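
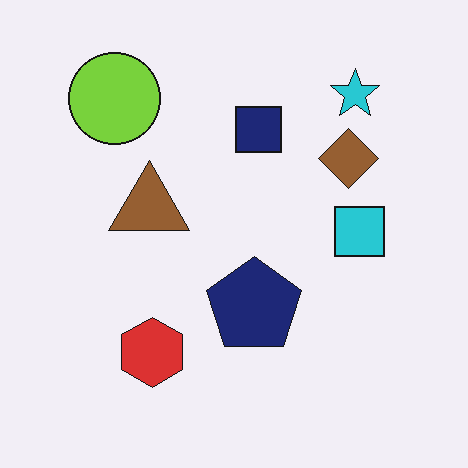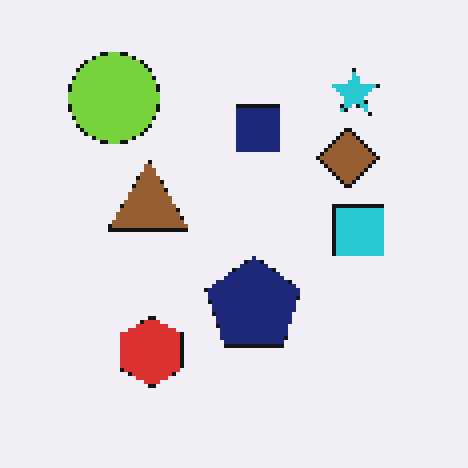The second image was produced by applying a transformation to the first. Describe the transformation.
It was mildly pixelated.

Shapes are reduced to large square blocks; fine edges and outlines are lost — a downscale-then-upscale (mosaic) effect.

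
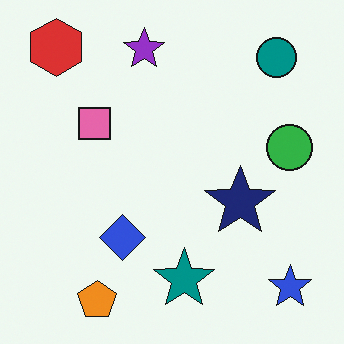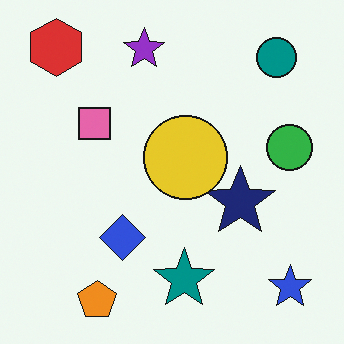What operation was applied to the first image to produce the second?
It was overlaid with an additional yellow circle.

A yellow circle appears in the second image that is absent from the first.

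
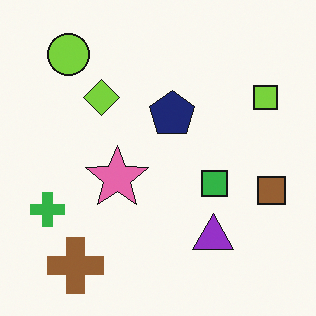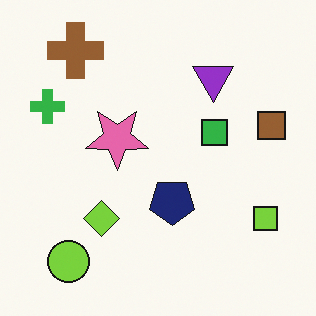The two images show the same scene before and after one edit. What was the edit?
This is the original image flipped vertically (top ↔ bottom).

The brown cross is in the bottom-left of the first image and the top-left of the second — shapes on opposite sides of the horizontal midline have swapped in a mirror flip.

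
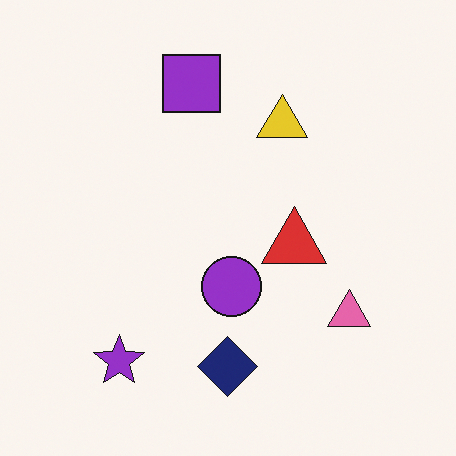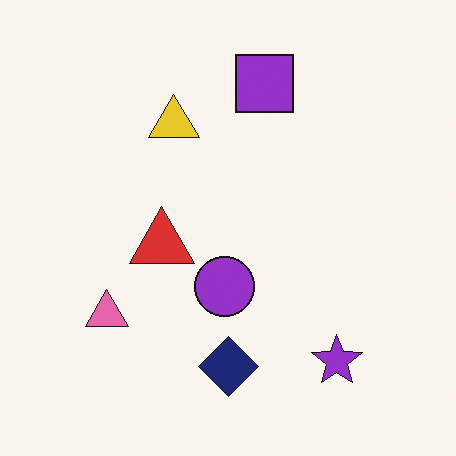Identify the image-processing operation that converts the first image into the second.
It was flipped horizontally (left ↔ right).

The pink triangle is in the bottom-right of the first image and the bottom-left of the second — shapes on opposite sides of the vertical midline have swapped in a mirror flip.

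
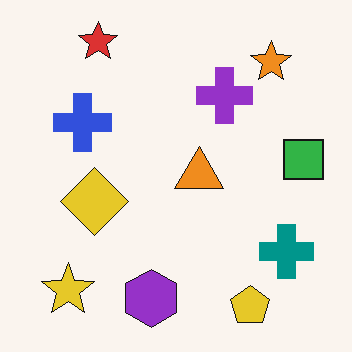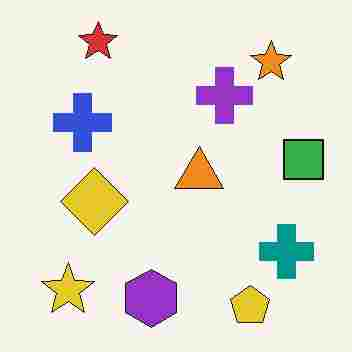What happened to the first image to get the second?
It was degraded with heavy JPEG compression.

Blocky 8×8 compression artifacts appear around shape edges and the flat background shows ringing — characteristic JPEG degradation.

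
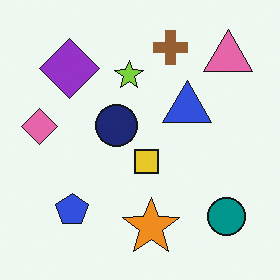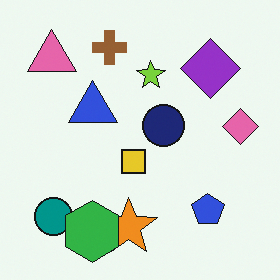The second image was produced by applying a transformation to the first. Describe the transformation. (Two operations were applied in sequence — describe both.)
The second image is the first flipped horizontally (left ↔ right), then overlaid with an additional green hexagon.

The pink diamond is in the left of the first image and the right of the second — shapes on opposite sides of the vertical midline have swapped in a mirror flip. A green hexagon appears in the second image that is absent from the first.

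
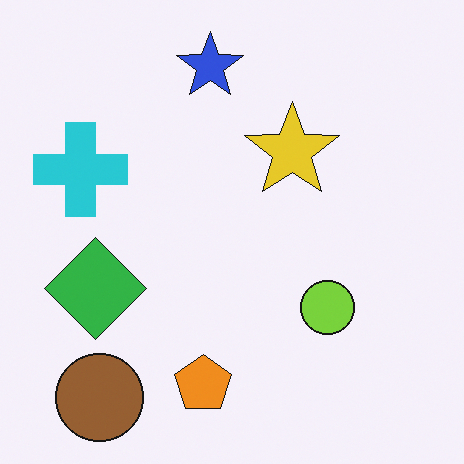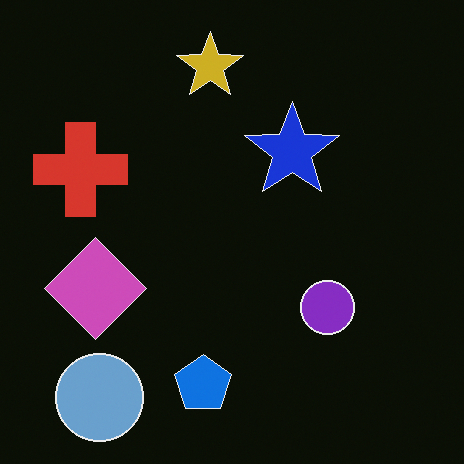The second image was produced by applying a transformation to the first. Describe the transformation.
The image was color-inverted (negative).

The light background has become dark and every shape's color is its complement — a photographic negative.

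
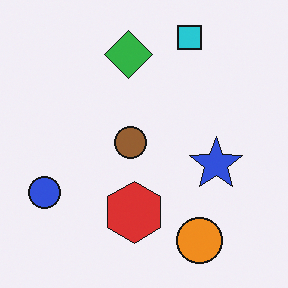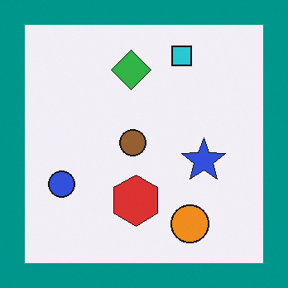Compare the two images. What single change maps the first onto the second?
This is the original image framed with a teal border.

A solid teal frame runs around the edge of the second image, with the content slightly shrunk inside it.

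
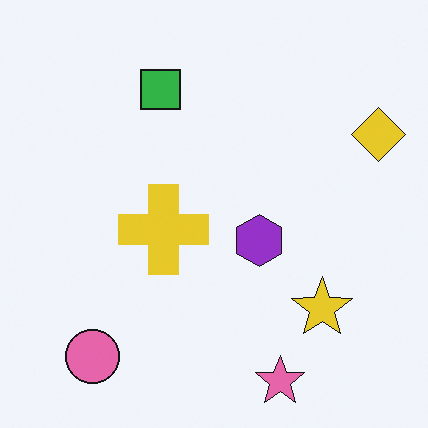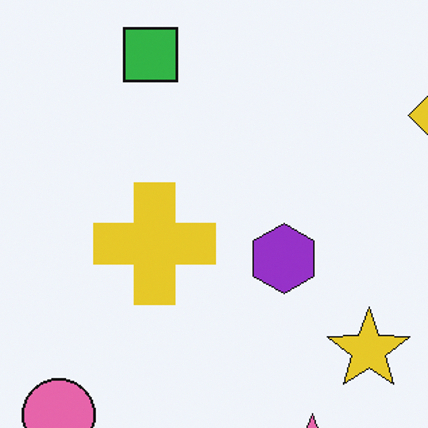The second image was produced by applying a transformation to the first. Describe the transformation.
This is the original image cropped to a modestly smaller region and rescaled.

The visible shapes are larger and the field of view is narrower; shapes near the original edges may be partly or wholly outside the frame — a crop-and-rescale.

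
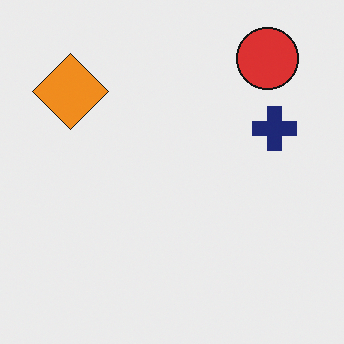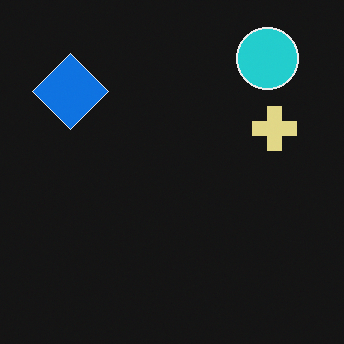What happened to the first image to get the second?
The second image is the first color-inverted (negative).

The light background has become dark and every shape's color is its complement — a photographic negative.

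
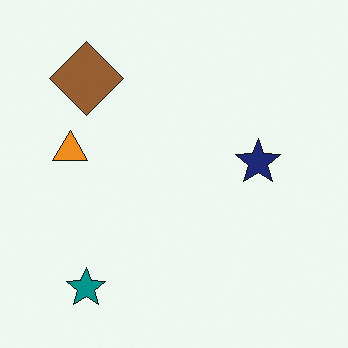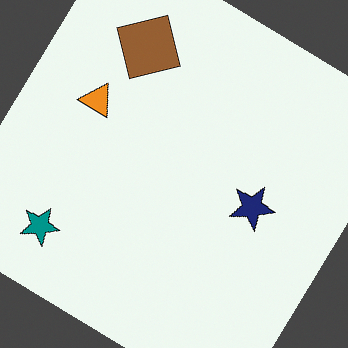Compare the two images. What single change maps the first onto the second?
Rotated clockwise by a large amount — several tens of degrees.

Every shape is tilted by the same angle and the image corners show triangular fill wedges — a whole-image rotation by a non-right angle.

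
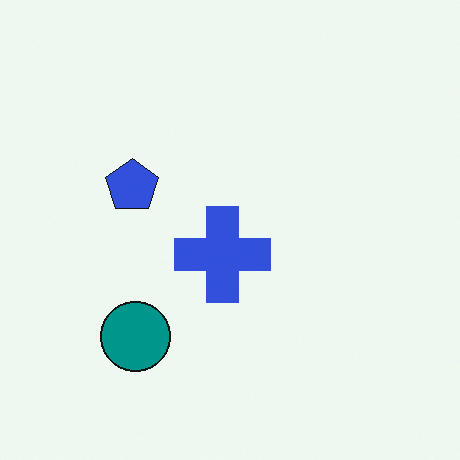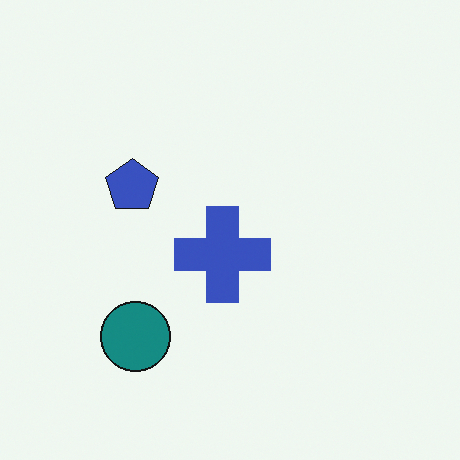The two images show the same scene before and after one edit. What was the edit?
The image was slightly desaturated.

All colors are more muted and greyish — a global saturation change.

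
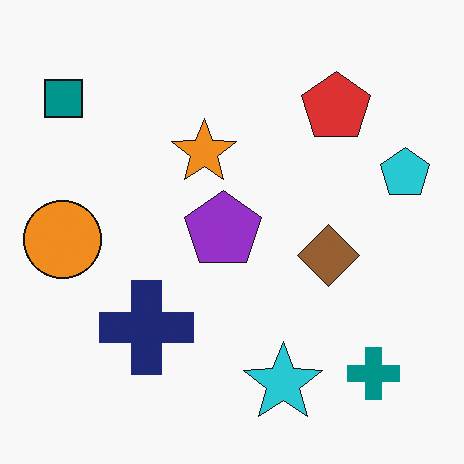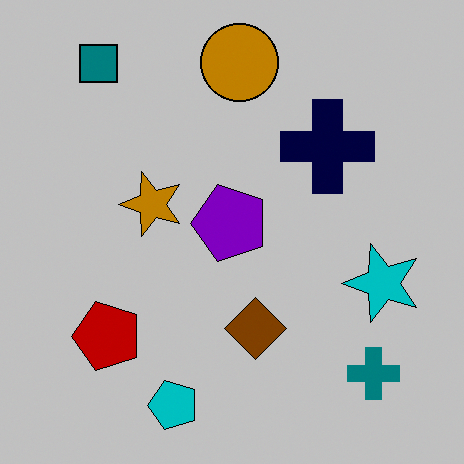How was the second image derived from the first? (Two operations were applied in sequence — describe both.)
The transformation is: transposed (reflected across the top-left ↔ bottom-right diagonal), then heavily posterized to just a handful of flat colors.

Shapes have swapped their row and column positions — what was in the top-right is now in the bottom-left — a diagonal reflection. Each flat color has snapped to a coarser quantized level — most visibly, the near-white background has dropped to a flat grey.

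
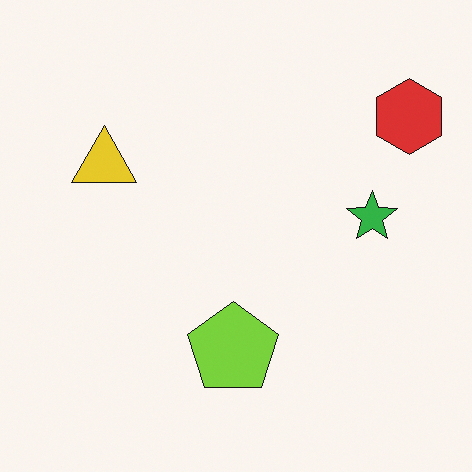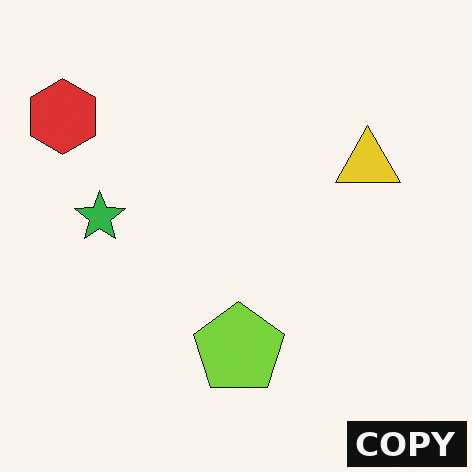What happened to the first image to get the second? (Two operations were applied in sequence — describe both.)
Flipped horizontally (left ↔ right), then watermarked with the text "COPY" in the lower-right corner.

The red hexagon is in the top-right of the first image and the top-left of the second — shapes on opposite sides of the vertical midline have swapped in a mirror flip. A dark label reading "COPY" appears in the lower-right corner.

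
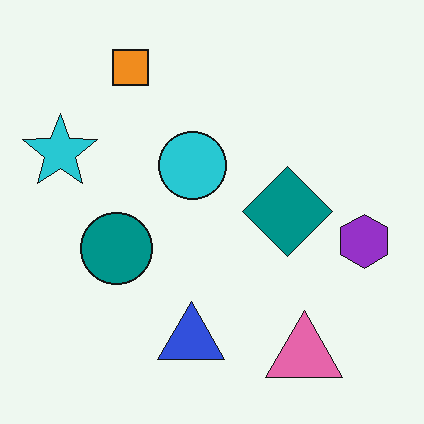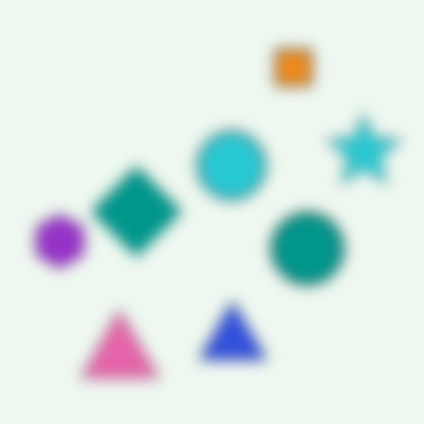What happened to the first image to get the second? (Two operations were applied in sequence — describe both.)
This is the original image flipped horizontally (left ↔ right), then strongly gaussian-blurred.

The cyan star is in the left of the first image and the right of the second — shapes on opposite sides of the vertical midline have swapped in a mirror flip. Shape edges and outlines are uniformly softened across the whole image.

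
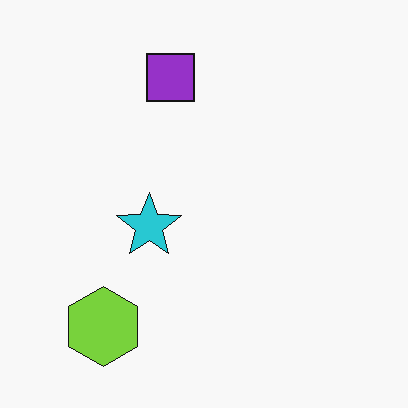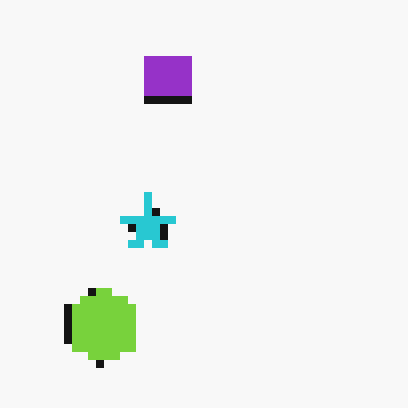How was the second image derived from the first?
The transformation is: moderately pixelated.

Shapes are reduced to large square blocks; fine edges and outlines are lost — a downscale-then-upscale (mosaic) effect.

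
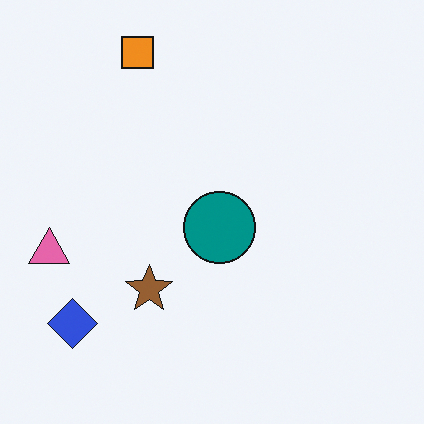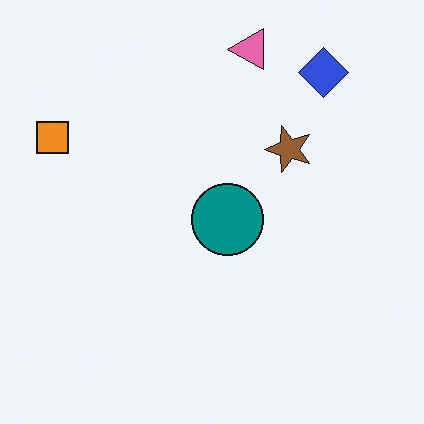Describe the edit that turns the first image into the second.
The transformation is: transposed (reflected across the top-left ↔ bottom-right diagonal).

Shapes have swapped their row and column positions — what was in the top-right is now in the bottom-left — a diagonal reflection.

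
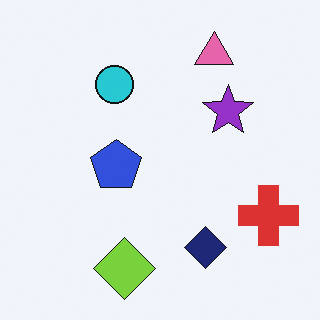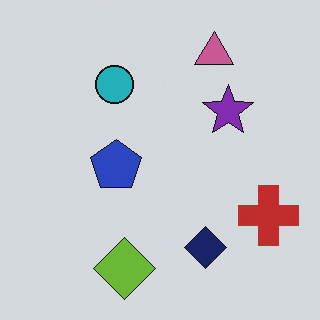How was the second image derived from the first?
The image was darkened a little.

Every pixel — background and shapes alike — is uniformly darkened.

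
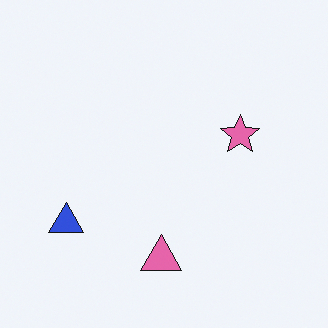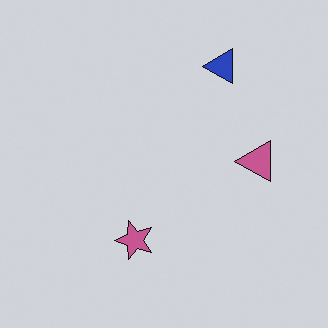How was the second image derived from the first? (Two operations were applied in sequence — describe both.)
Transposed (reflected across the top-left ↔ bottom-right diagonal), then darkened a little.

Shapes have swapped their row and column positions — what was in the top-right is now in the bottom-left — a diagonal reflection. Every pixel — background and shapes alike — is uniformly darkened.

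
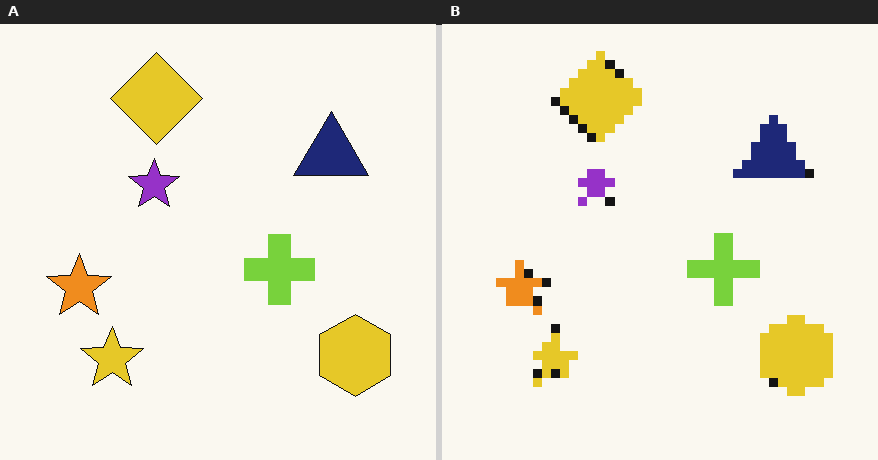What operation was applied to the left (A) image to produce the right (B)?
The right (B) image is the left (A) coarsely pixelated.

Shapes are reduced to large square blocks; fine edges and outlines are lost — a downscale-then-upscale (mosaic) effect.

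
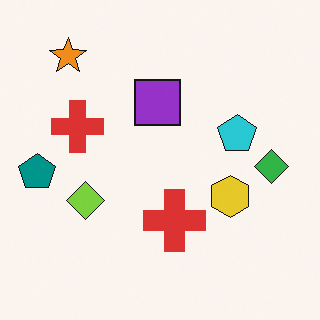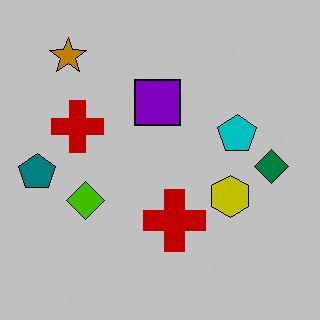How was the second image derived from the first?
It was heavily posterized to just a handful of flat colors.

Each flat color has snapped to a coarser quantized level — most visibly, the near-white background has dropped to a flat grey.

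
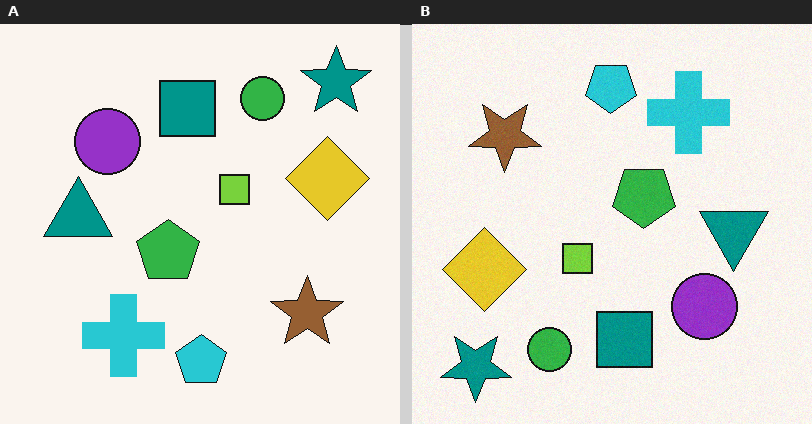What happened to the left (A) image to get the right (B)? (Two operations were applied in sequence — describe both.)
This is the original image rotated 180°, then degraded with subtle gaussian noise.

The teal star sits in the top-right of the left (A) image and the bottom-left of the right (B) — consistent with a whole-image 180° rotation. Random speckle covers the whole image, including the flat background.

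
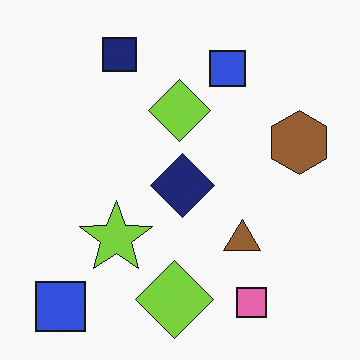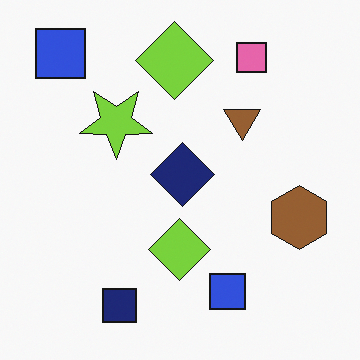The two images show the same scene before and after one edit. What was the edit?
This is the original image flipped vertically (top ↔ bottom).

The navy square is in the top-left of the first image and the bottom-left of the second — shapes on opposite sides of the horizontal midline have swapped in a mirror flip.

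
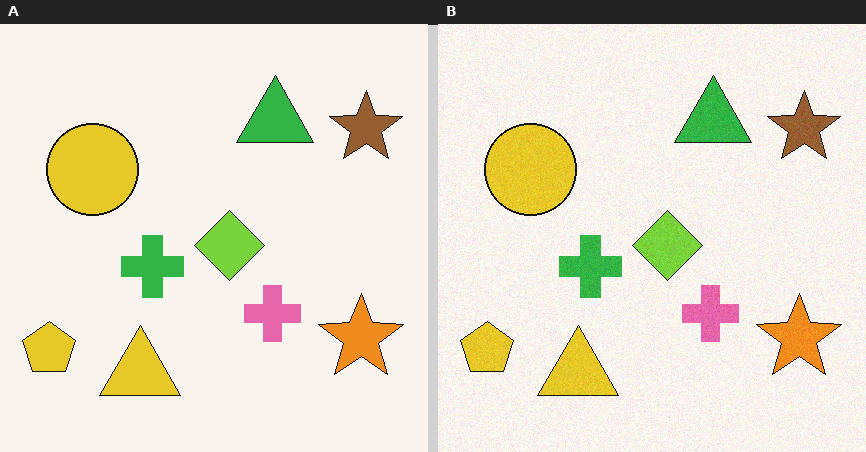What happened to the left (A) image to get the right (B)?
The transformation is: degraded with subtle gaussian noise.

Random speckle covers the whole image, including the flat background.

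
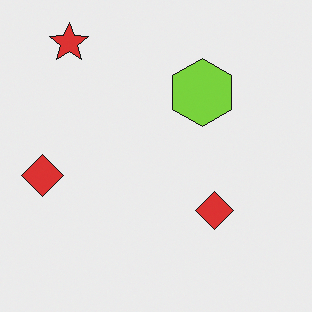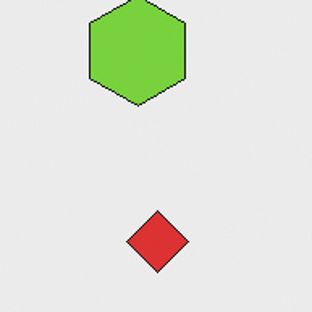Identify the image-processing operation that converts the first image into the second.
The transformation is: cropped to a modestly smaller region and rescaled.

The visible shapes are larger and the field of view is narrower; shapes near the original edges may be partly or wholly outside the frame — a crop-and-rescale.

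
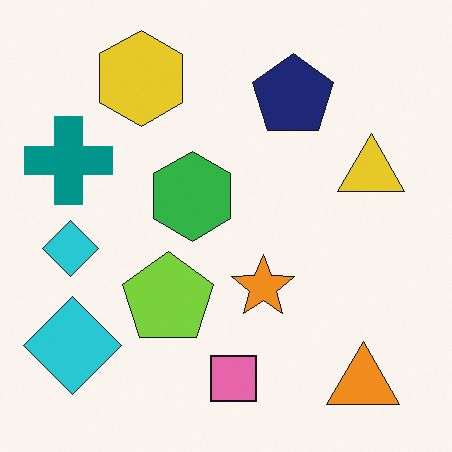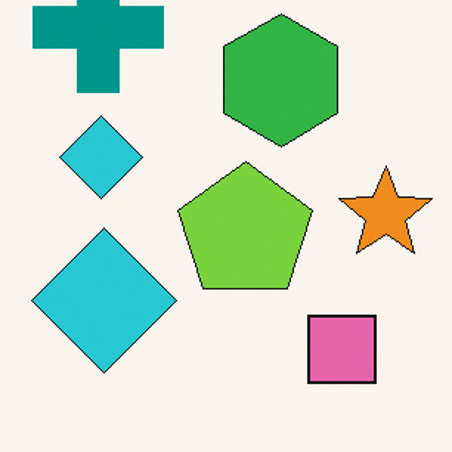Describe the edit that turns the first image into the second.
Cropped to a modestly smaller region and rescaled.

The visible shapes are larger and the field of view is narrower; shapes near the original edges may be partly or wholly outside the frame — a crop-and-rescale.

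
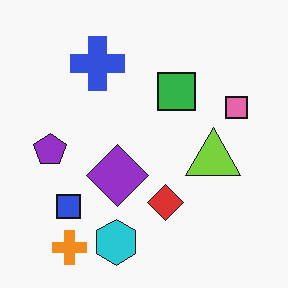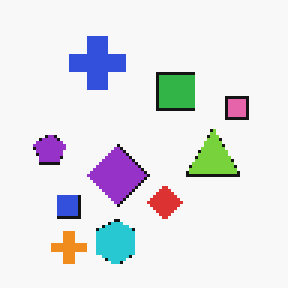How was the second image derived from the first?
Mildly pixelated.

Shapes are reduced to large square blocks; fine edges and outlines are lost — a downscale-then-upscale (mosaic) effect.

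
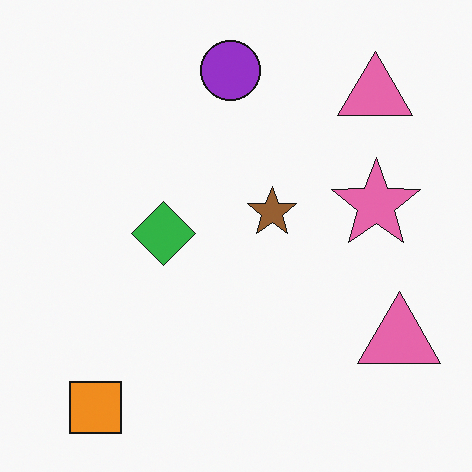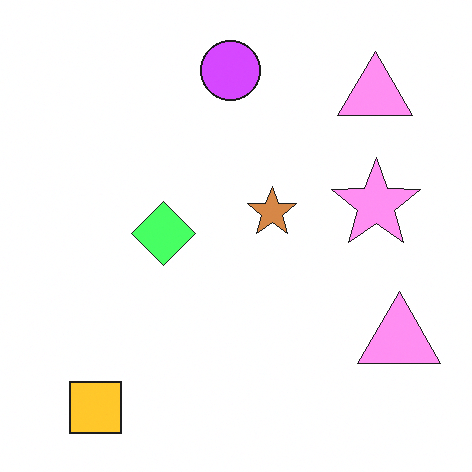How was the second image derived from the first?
This is the original image noticeably brightened.

Every pixel — background and shapes alike — is uniformly brightened.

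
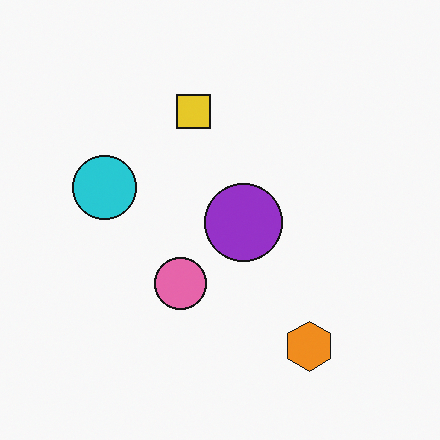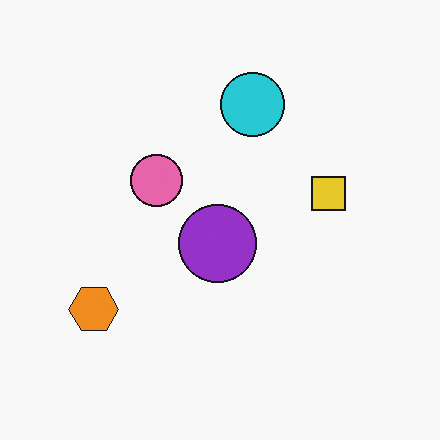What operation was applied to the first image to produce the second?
This is the original image rotated 90° clockwise.

The orange hexagon sits in the bottom-right of the first image and the bottom-left of the second — consistent with a whole-image 90° clockwise rotation.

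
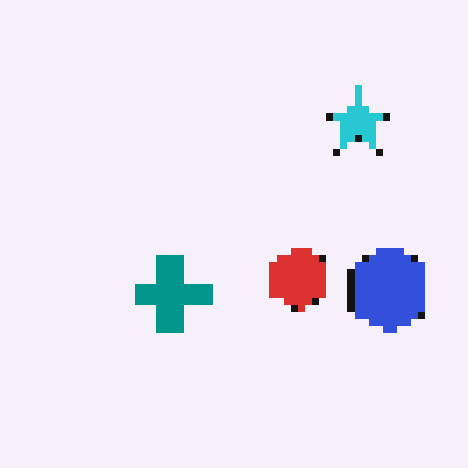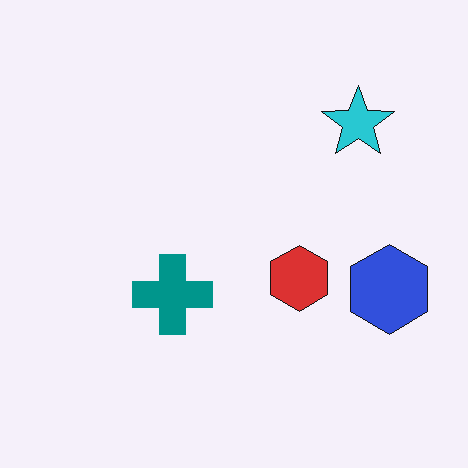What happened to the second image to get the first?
This is the original image pixelated into visible square blocks.

Shapes are reduced to large square blocks; fine edges and outlines are lost — a downscale-then-upscale (mosaic) effect.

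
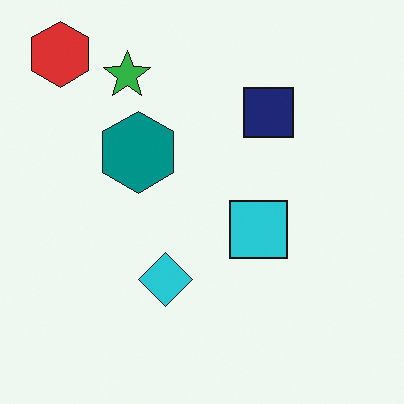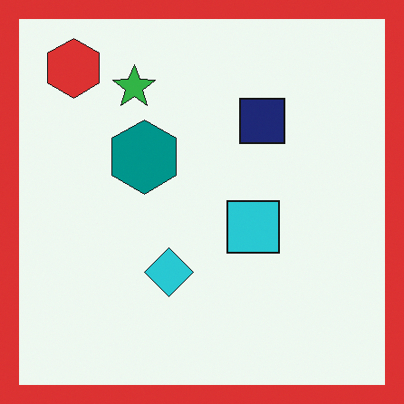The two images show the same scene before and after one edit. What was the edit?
The image was framed with a red border.

A solid red frame runs around the edge of the second image, with the content slightly shrunk inside it.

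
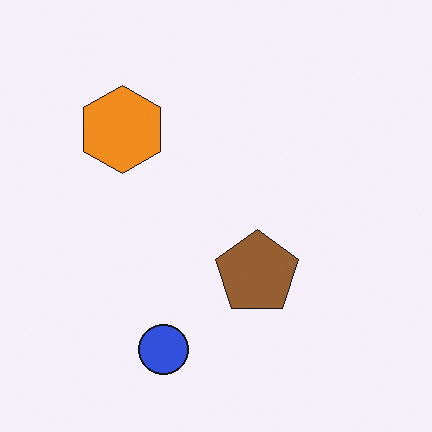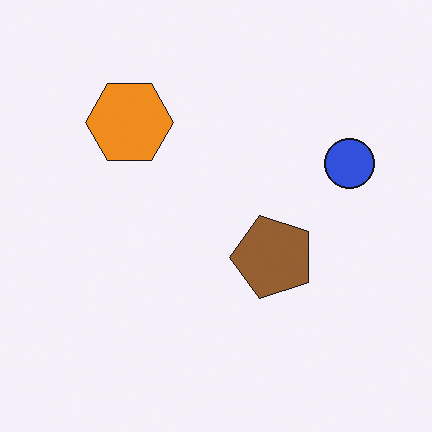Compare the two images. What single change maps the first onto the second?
The image was transposed (reflected across the top-left ↔ bottom-right diagonal).

Shapes have swapped their row and column positions — what was in the top-right is now in the bottom-left — a diagonal reflection.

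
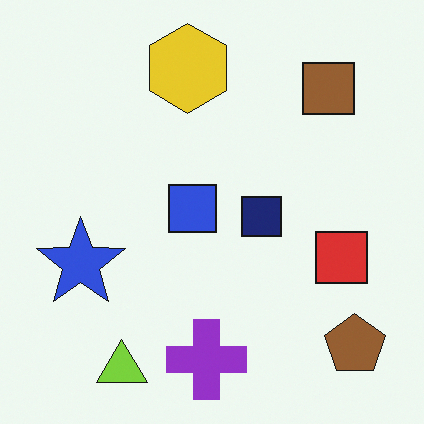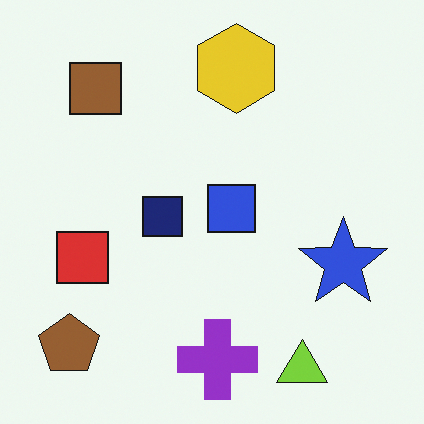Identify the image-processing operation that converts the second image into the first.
This is the original image flipped horizontally (left ↔ right).

The brown pentagon is in the bottom-left of the second image and the bottom-right of the first — shapes on opposite sides of the vertical midline have swapped in a mirror flip.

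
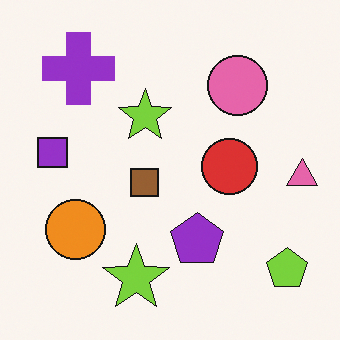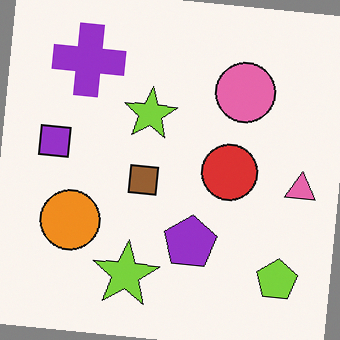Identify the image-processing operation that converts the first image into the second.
Rotated clockwise by a slight angle.

Every shape is tilted by the same angle and the image corners show triangular fill wedges — a whole-image rotation by a non-right angle.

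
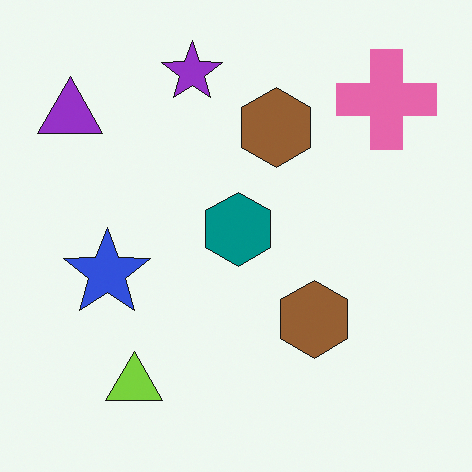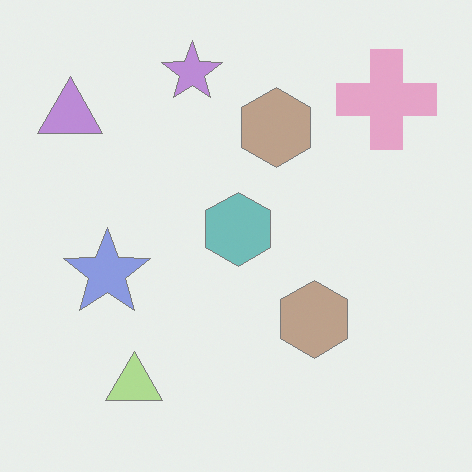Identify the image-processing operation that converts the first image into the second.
This is the original image given much lower contrast.

Tones are pushed toward mid-grey across the whole image — a global contrast change.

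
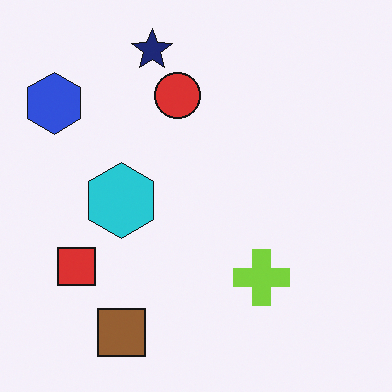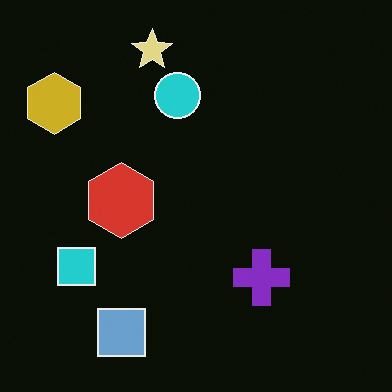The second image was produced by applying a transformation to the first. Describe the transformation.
It was color-inverted (negative).

The light background has become dark and every shape's color is its complement — a photographic negative.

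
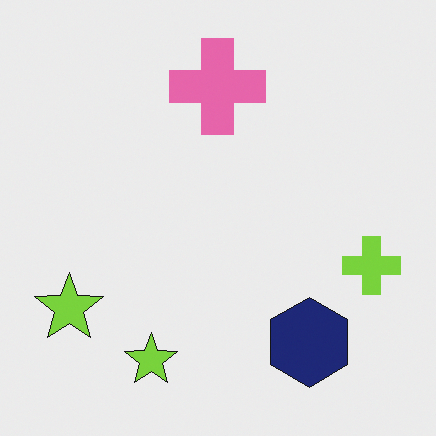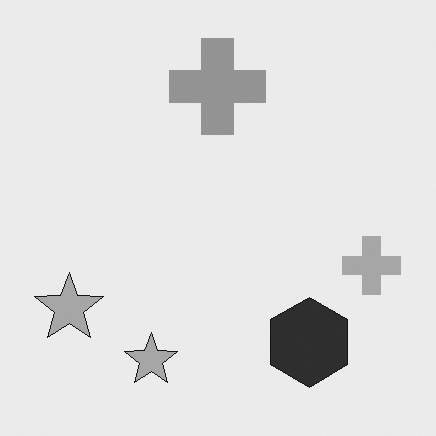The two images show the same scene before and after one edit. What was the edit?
The second image is the first converted to grayscale.

All color is removed — every shape is now a shade of grey.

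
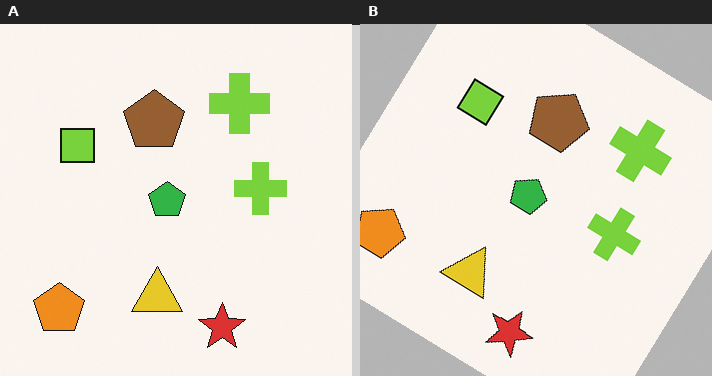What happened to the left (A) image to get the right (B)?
The image was rotated clockwise by a large amount — several tens of degrees.

Every shape is tilted by the same angle and the image corners show triangular fill wedges — a whole-image rotation by a non-right angle.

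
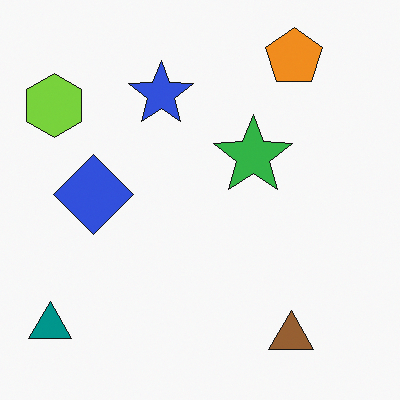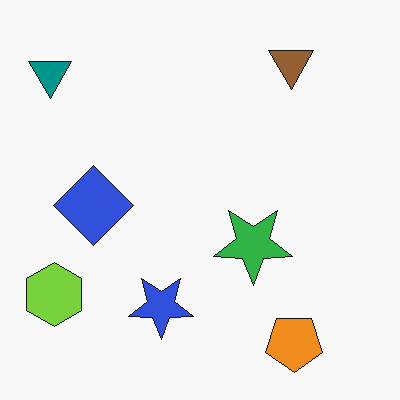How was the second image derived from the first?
This is the original image flipped vertically (top ↔ bottom).

The orange pentagon is in the top-right of the first image and the bottom-right of the second — shapes on opposite sides of the horizontal midline have swapped in a mirror flip.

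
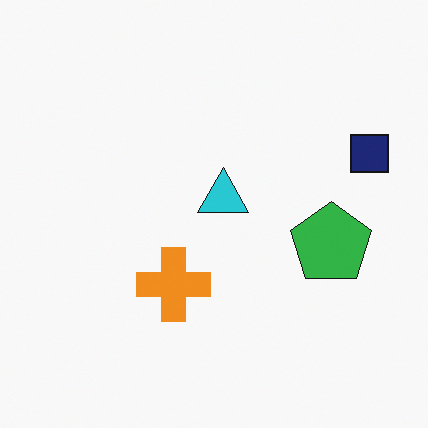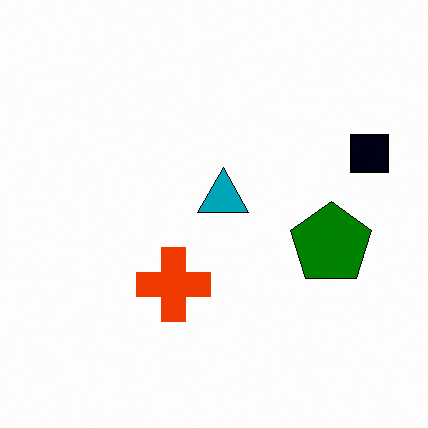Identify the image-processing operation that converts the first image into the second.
The second image is the first given much higher contrast.

Tones are pushed away from mid-grey across the whole image — a global contrast change.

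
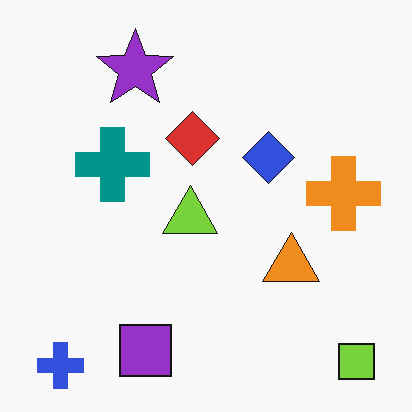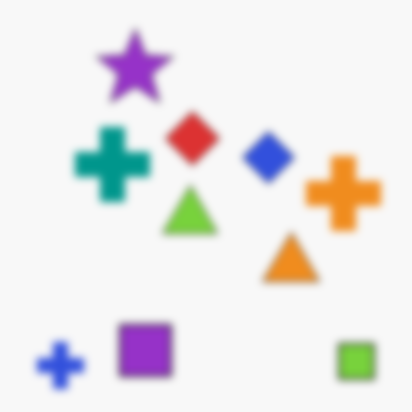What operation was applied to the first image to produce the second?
The transformation is: moderately blurred.

Shape edges and outlines are uniformly softened across the whole image.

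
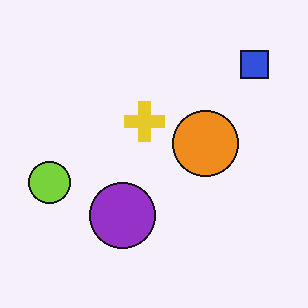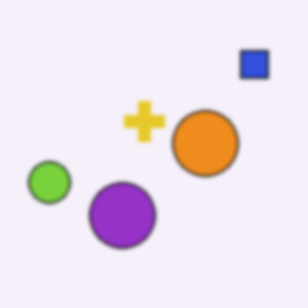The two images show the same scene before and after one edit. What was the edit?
Slightly softened.

Shape edges and outlines are uniformly softened across the whole image.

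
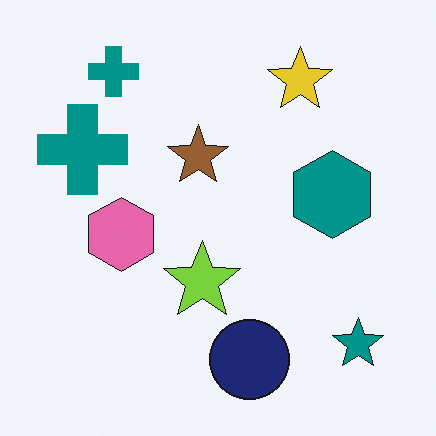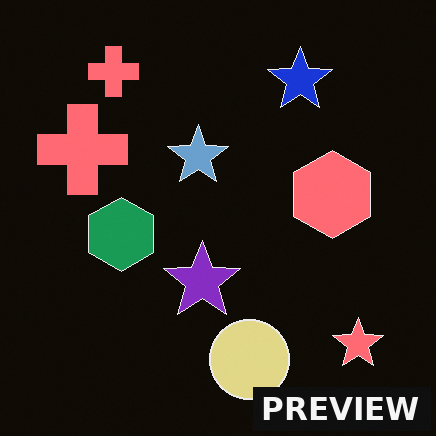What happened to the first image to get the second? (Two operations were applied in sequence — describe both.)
The transformation is: color-inverted (negative), then watermarked with the text "PREVIEW" in the lower-right corner.

The light background has become dark and every shape's color is its complement — a photographic negative. A dark label reading "PREVIEW" appears in the lower-right corner.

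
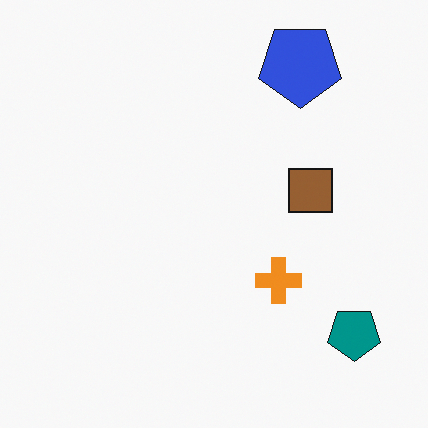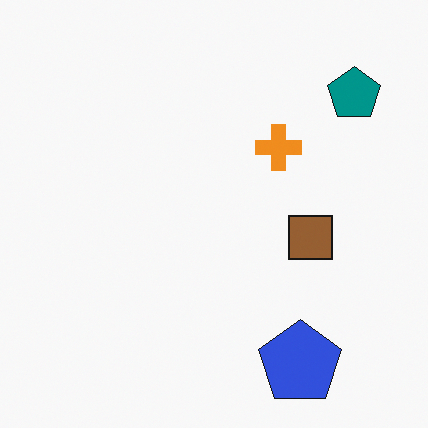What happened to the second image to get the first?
Flipped vertically (top ↔ bottom).

The blue pentagon is in the bottom-right of the second image and the top-right of the first — shapes on opposite sides of the horizontal midline have swapped in a mirror flip.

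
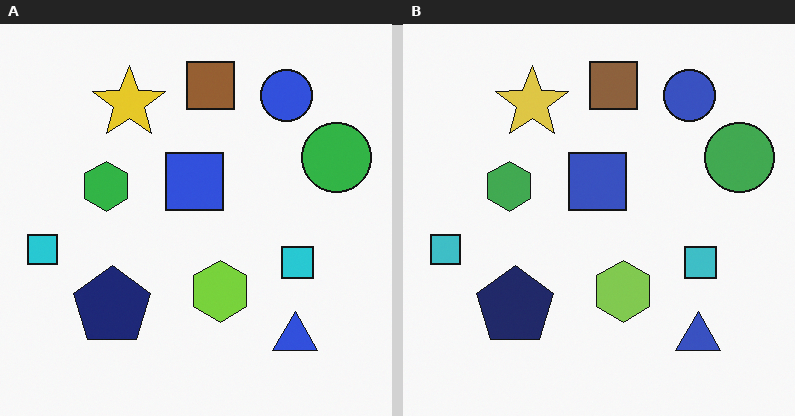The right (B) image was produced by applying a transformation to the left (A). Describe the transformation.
Slightly desaturated.

All colors are more muted and greyish — a global saturation change.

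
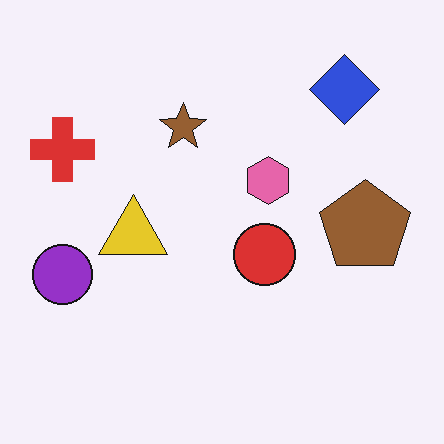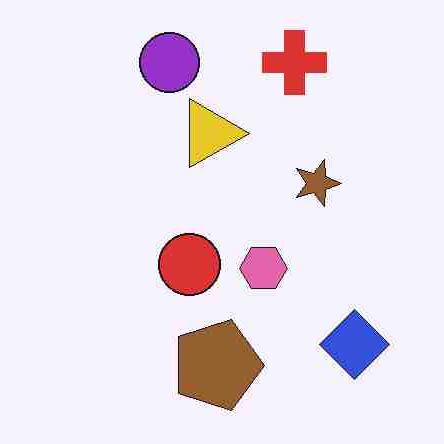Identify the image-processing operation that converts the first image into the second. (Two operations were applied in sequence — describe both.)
The transformation is: heavily JPEG-compressed with obvious blocking artifacts, then rotated 90° clockwise.

Blocky 8×8 compression artifacts appear around shape edges and the flat background shows ringing — characteristic JPEG degradation. The blue diamond sits in the top-right of the first image and the bottom-right of the second — consistent with a whole-image 90° clockwise rotation.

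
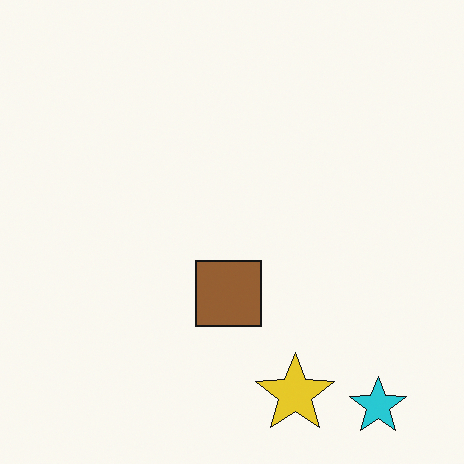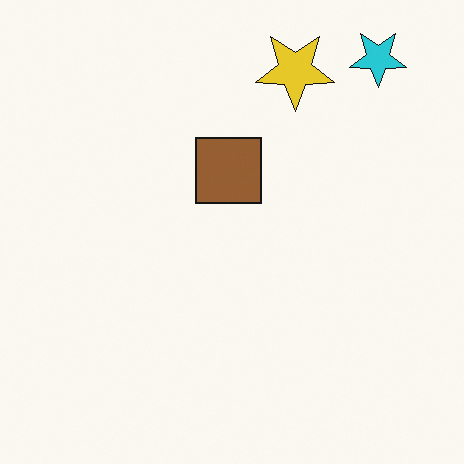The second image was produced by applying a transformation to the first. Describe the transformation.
The image was flipped vertically (top ↔ bottom).

The cyan star is in the bottom-right of the first image and the top-right of the second — shapes on opposite sides of the horizontal midline have swapped in a mirror flip.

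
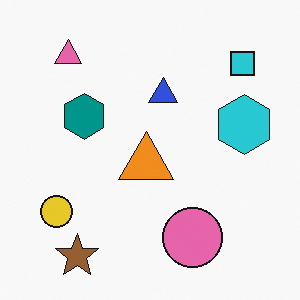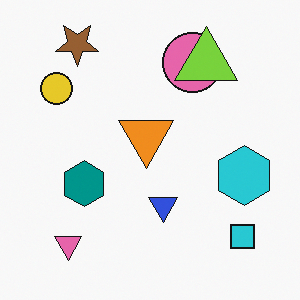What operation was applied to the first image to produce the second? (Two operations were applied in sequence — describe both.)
Flipped vertically (top ↔ bottom), then overlaid with an additional lime triangle.

The brown star is in the bottom-left of the first image and the top-left of the second — shapes on opposite sides of the horizontal midline have swapped in a mirror flip. A lime triangle appears in the second image that is absent from the first.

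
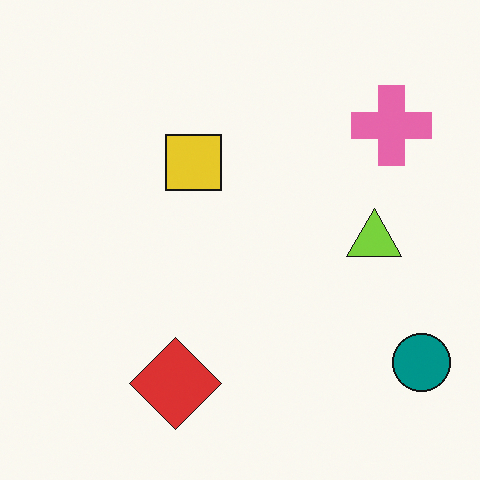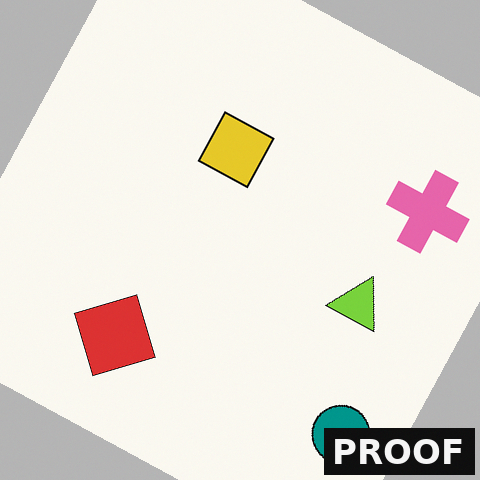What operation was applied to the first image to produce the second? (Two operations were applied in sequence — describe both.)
The image was rotated clockwise by a moderate amount, then watermarked with the text "PROOF" in the lower-right corner.

Every shape is tilted by the same angle and the image corners show triangular fill wedges — a whole-image rotation by a non-right angle. A dark label reading "PROOF" appears in the lower-right corner.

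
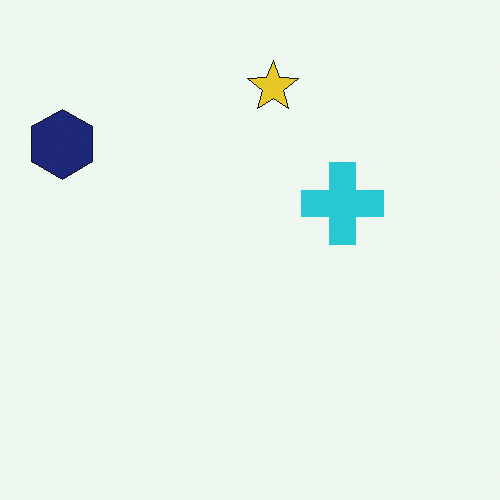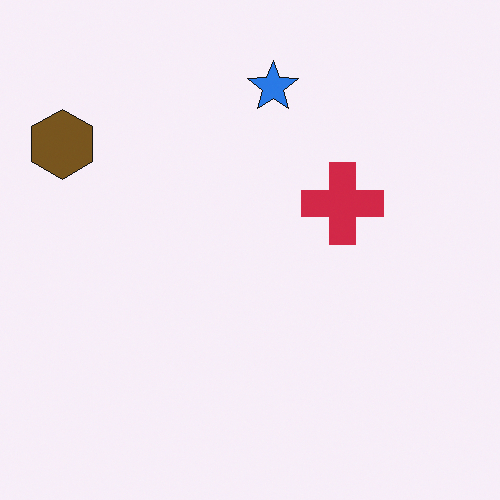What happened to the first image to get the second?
The second image is the first hue-shifted through roughly half the color wheel.

Every shape's color has rotated by the same amount around the hue wheel — a uniform hue shift.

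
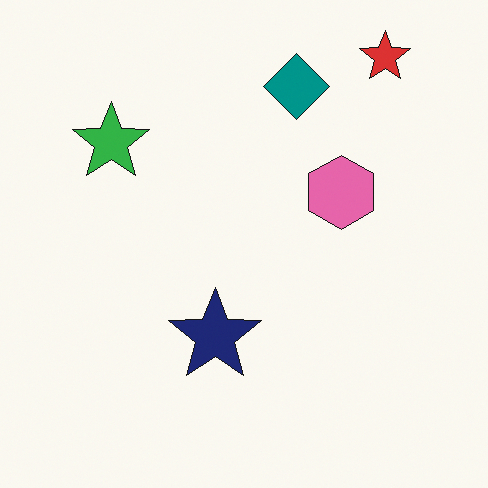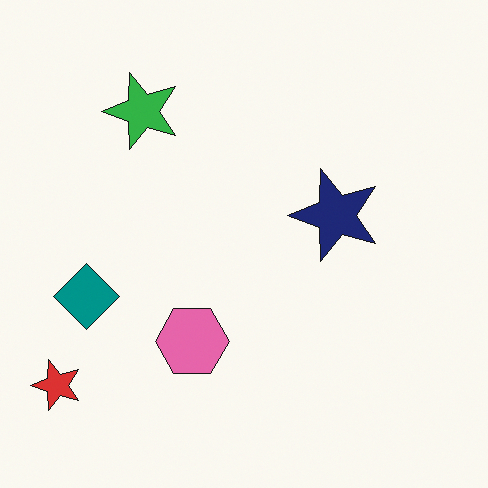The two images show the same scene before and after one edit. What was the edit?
Transposed (reflected across the top-left ↔ bottom-right diagonal).

Shapes have swapped their row and column positions — what was in the top-right is now in the bottom-left — a diagonal reflection.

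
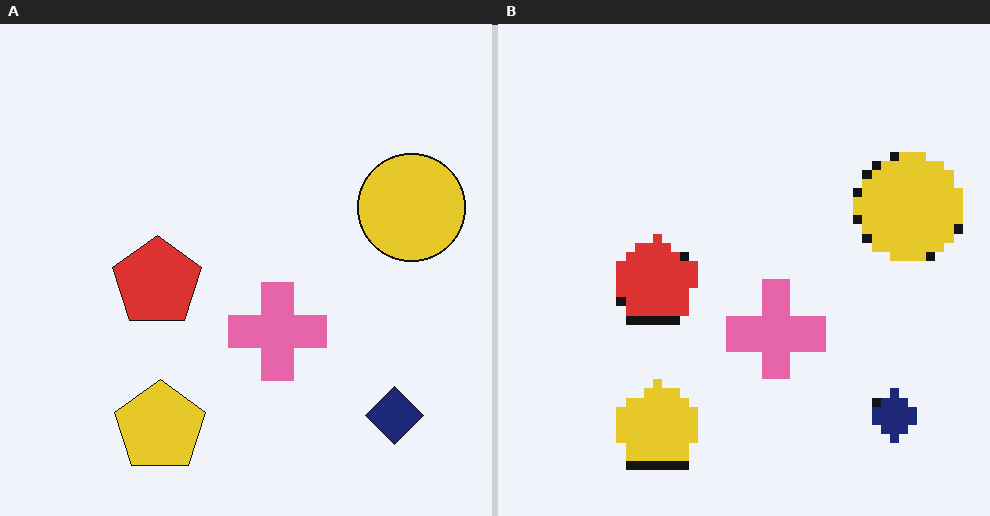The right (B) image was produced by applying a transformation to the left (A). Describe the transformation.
The right (B) image is the left (A) coarsely pixelated.

Shapes are reduced to large square blocks; fine edges and outlines are lost — a downscale-then-upscale (mosaic) effect.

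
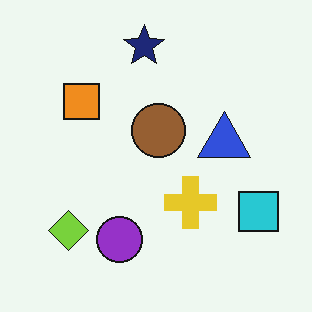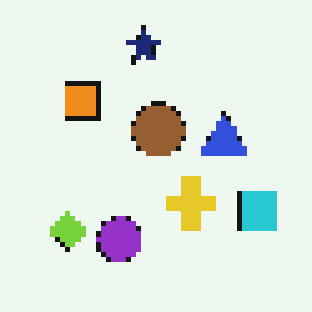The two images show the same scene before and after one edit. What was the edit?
It was lightly pixelated (a mild mosaic effect).

Shapes are reduced to large square blocks; fine edges and outlines are lost — a downscale-then-upscale (mosaic) effect.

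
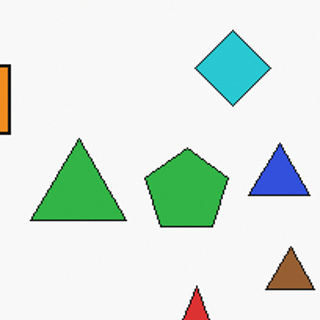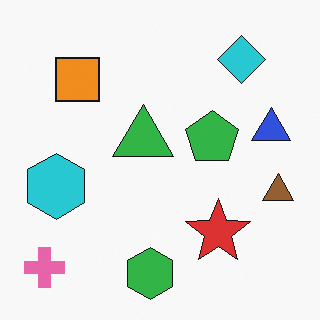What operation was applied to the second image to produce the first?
The transformation is: cropped slightly and scaled back up.

The visible shapes are larger and the field of view is narrower; shapes near the original edges may be partly or wholly outside the frame — a crop-and-rescale.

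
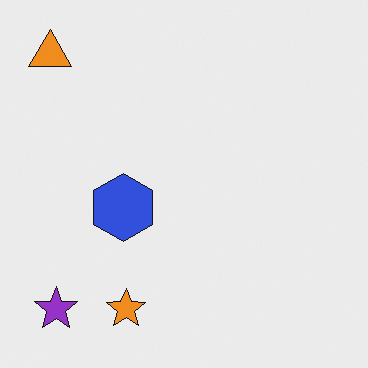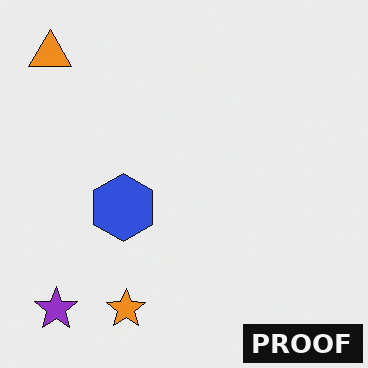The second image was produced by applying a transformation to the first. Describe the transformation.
This is the original image watermarked with the text "PROOF" in the lower-right corner.

A dark label reading "PROOF" appears in the lower-right corner.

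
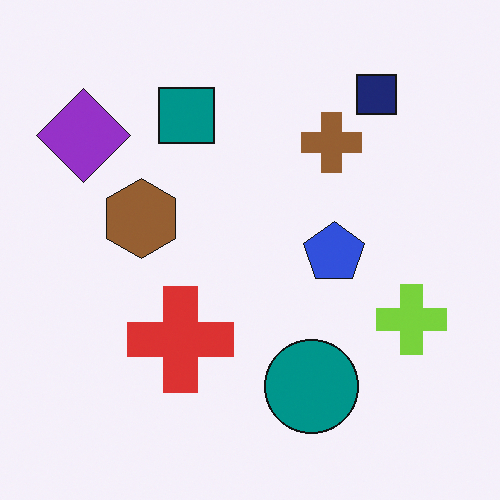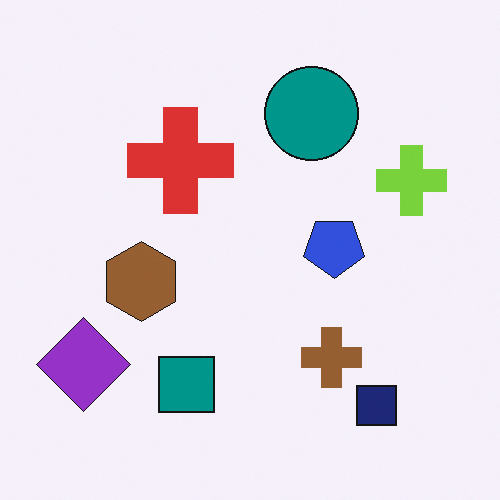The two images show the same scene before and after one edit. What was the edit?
Flipped vertically (top ↔ bottom).

The navy square is in the top-right of the first image and the bottom-right of the second — shapes on opposite sides of the horizontal midline have swapped in a mirror flip.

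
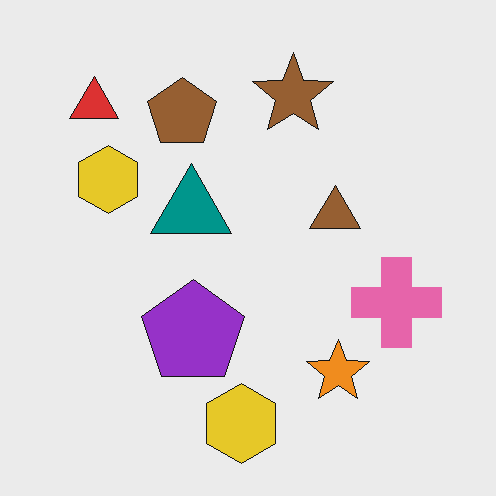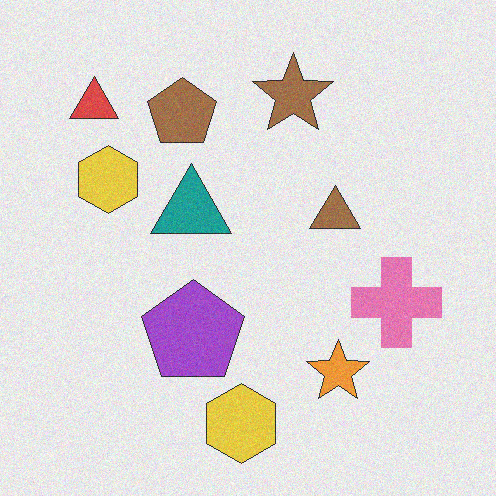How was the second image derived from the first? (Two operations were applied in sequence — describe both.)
Given slightly reduced contrast, then degraded with light additive noise.

Tones are pushed toward mid-grey across the whole image — a global contrast change. Random speckle covers the whole image, including the flat background.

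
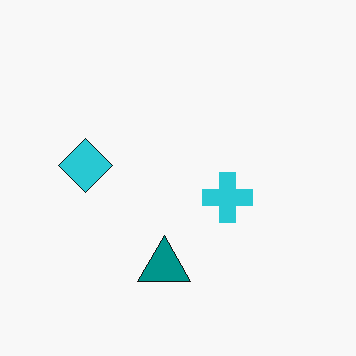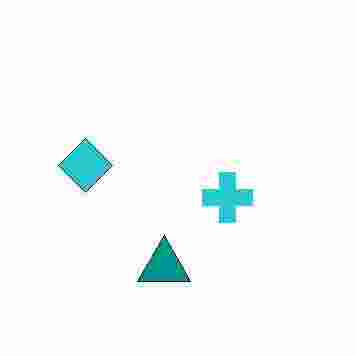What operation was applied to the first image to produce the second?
It was degraded with heavy JPEG compression.

Blocky 8×8 compression artifacts appear around shape edges and the flat background shows ringing — characteristic JPEG degradation.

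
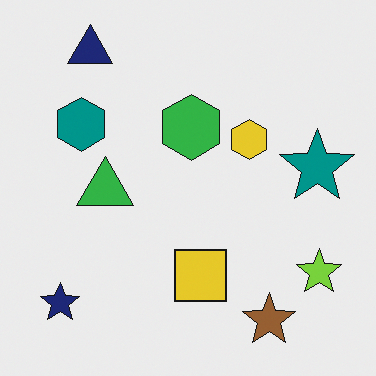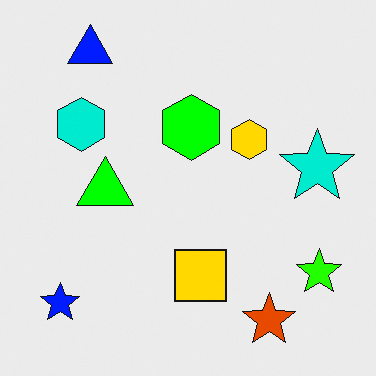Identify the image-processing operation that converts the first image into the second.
The transformation is: made much more vivid (saturation change).

All colors are more vivid — a global saturation change.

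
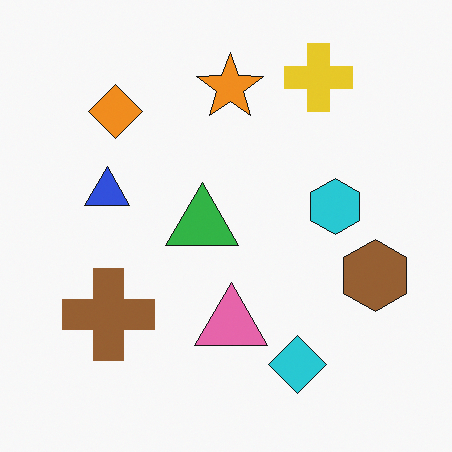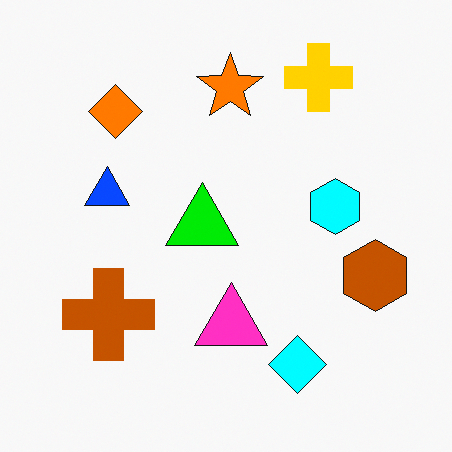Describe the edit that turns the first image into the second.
It was made much more vivid (saturation change).

All colors are more vivid — a global saturation change.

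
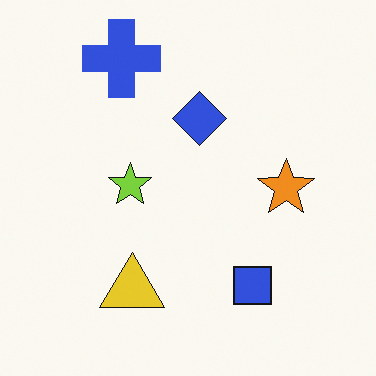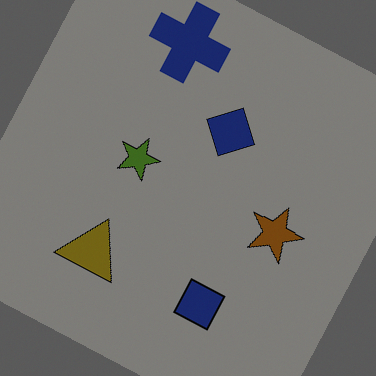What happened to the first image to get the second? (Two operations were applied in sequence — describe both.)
The transformation is: rotated clockwise by a clearly visible amount, then darkened a lot.

Every shape is tilted by the same angle and the image corners show triangular fill wedges — a whole-image rotation by a non-right angle. Every pixel — background and shapes alike — is uniformly darkened.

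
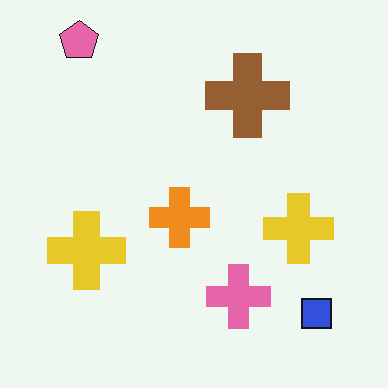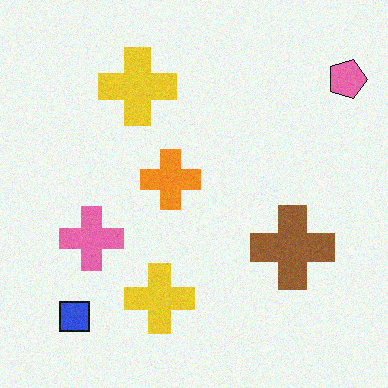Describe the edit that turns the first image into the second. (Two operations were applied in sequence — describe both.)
The second image is the first rotated 90° clockwise, then degraded with subtle gaussian noise.

The pink pentagon sits in the top-left of the first image and the top-right of the second — consistent with a whole-image 90° clockwise rotation. Random speckle covers the whole image, including the flat background.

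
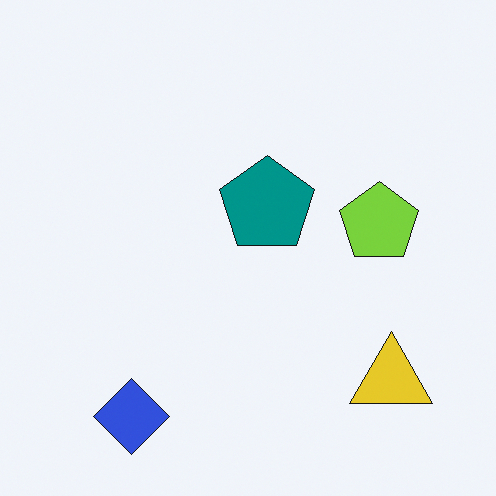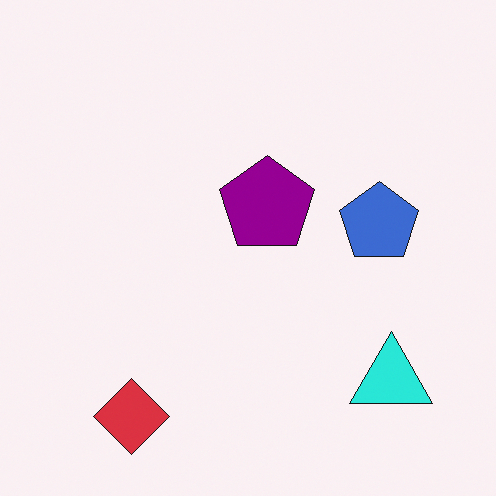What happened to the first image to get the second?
Hue-shifted through roughly a third of the color wheel.

Every shape's color has rotated by the same amount around the hue wheel — a uniform hue shift.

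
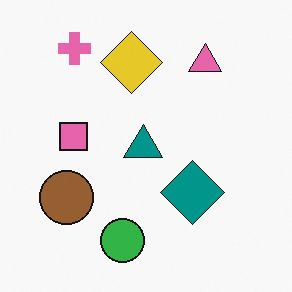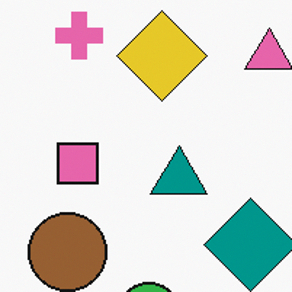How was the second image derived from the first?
The second image is the first cropped to a modestly smaller region and rescaled.

The visible shapes are larger and the field of view is narrower; shapes near the original edges may be partly or wholly outside the frame — a crop-and-rescale.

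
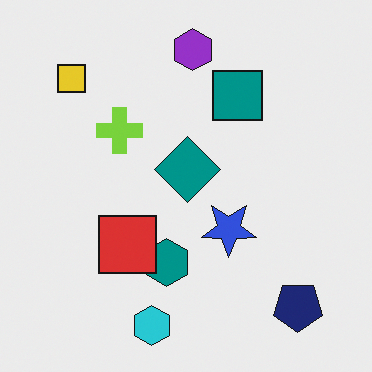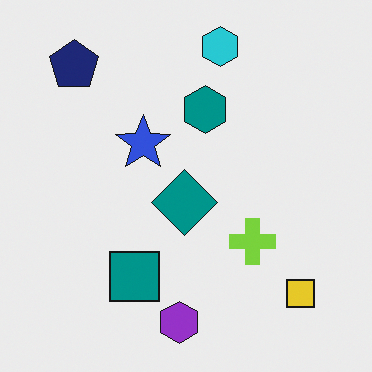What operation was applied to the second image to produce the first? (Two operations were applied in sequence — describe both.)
The image was rotated 180°, then overlaid with an additional red square.

The navy pentagon sits in the top-left of the second image and the bottom-right of the first — consistent with a whole-image 180° rotation. A red square appears in the first image that is absent from the second.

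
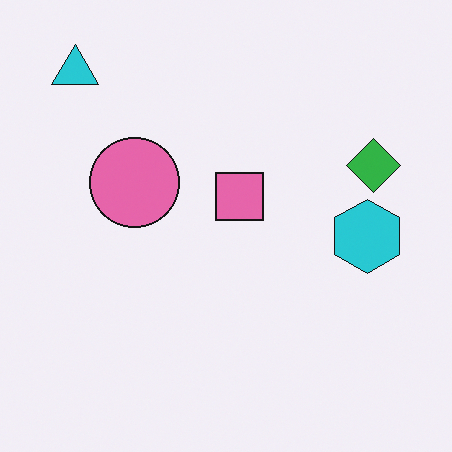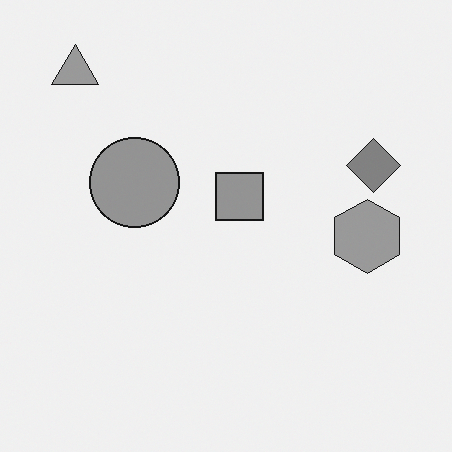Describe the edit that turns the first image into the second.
The transformation is: converted to grayscale.

All color is removed — every shape is now a shade of grey.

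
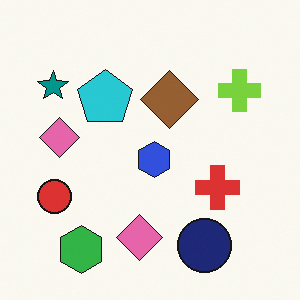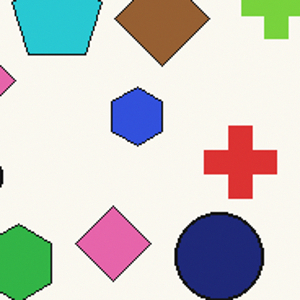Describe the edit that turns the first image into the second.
The image was cropped to a noticeably smaller region and rescaled.

The visible shapes are larger and the field of view is narrower; shapes near the original edges may be partly or wholly outside the frame — a crop-and-rescale.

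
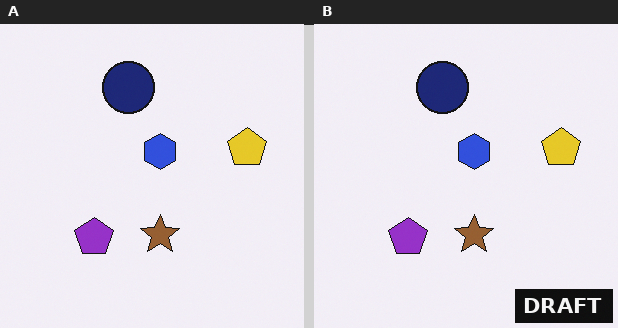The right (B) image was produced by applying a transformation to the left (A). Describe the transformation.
The image was watermarked with the text "DRAFT" in the lower-right corner.

A dark label reading "DRAFT" appears in the lower-right corner.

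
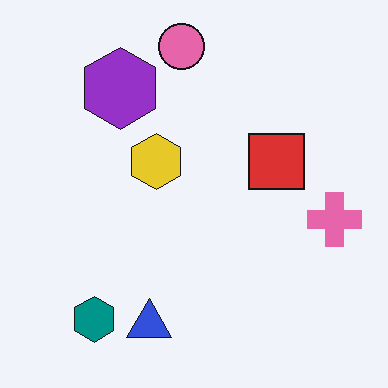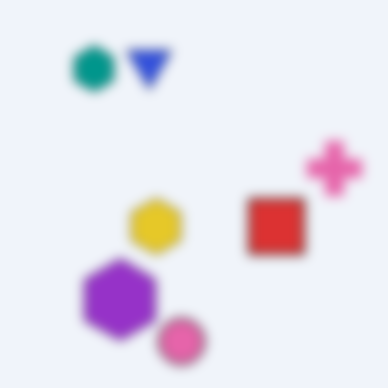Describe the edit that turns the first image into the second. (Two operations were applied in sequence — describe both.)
This is the original image flipped vertically (top ↔ bottom), then heavily blurred.

The pink circle is in the top of the first image and the bottom of the second — shapes on opposite sides of the horizontal midline have swapped in a mirror flip. Shape edges and outlines are uniformly softened across the whole image.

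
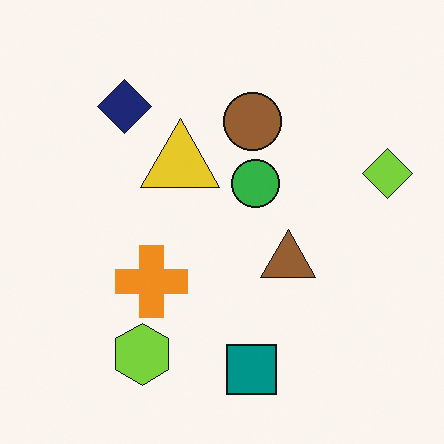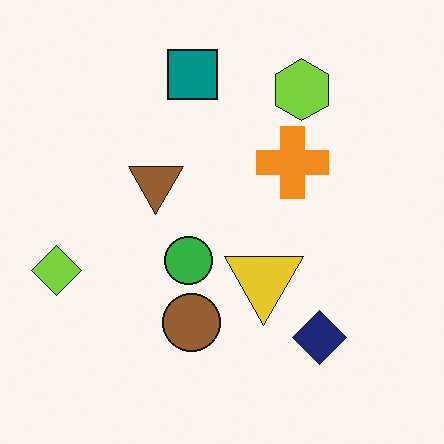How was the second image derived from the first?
Rotated 180°.

The lime diamond sits in the right of the first image and the left of the second — consistent with a whole-image 180° rotation.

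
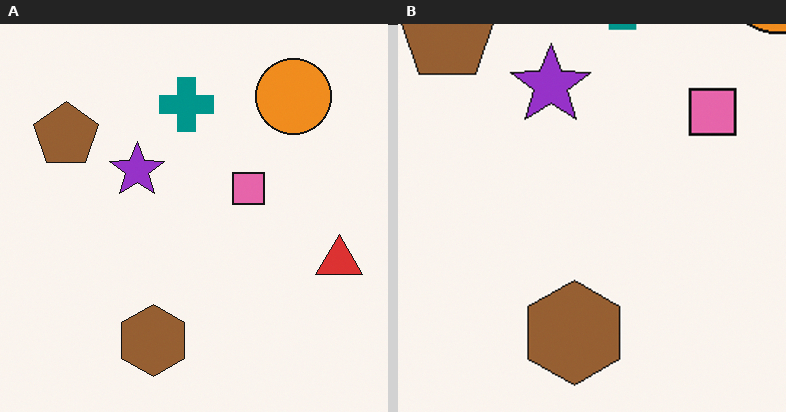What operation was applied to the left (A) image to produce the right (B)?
It was cropped slightly and scaled back up.

The visible shapes are larger and the field of view is narrower; shapes near the original edges may be partly or wholly outside the frame — a crop-and-rescale.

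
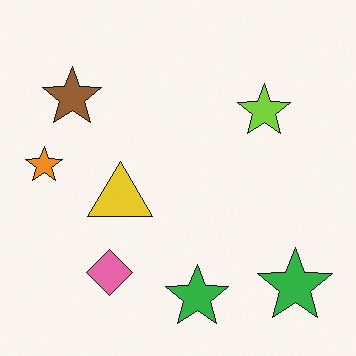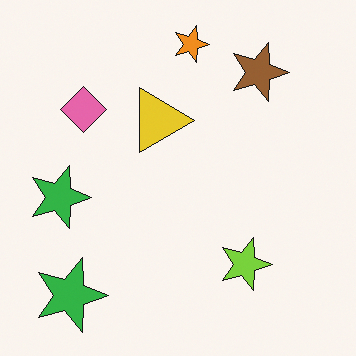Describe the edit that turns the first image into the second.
The transformation is: rotated 90° clockwise.

The orange star sits in the left of the first image and the top of the second — consistent with a whole-image 90° clockwise rotation.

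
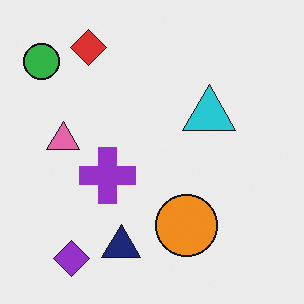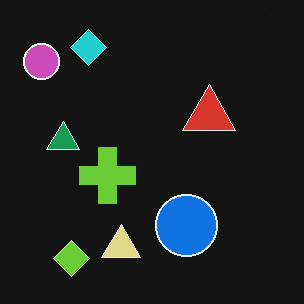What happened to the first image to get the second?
The image was color-inverted (negative).

The light background has become dark and every shape's color is its complement — a photographic negative.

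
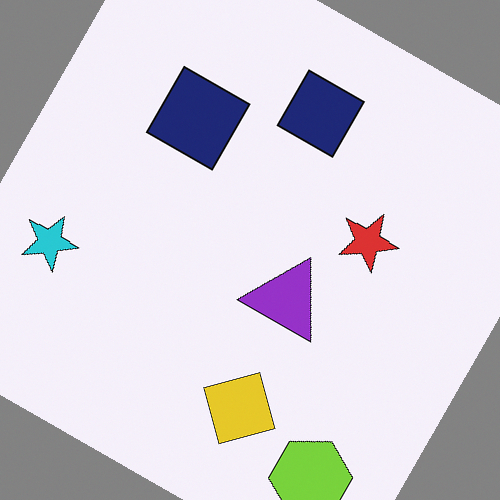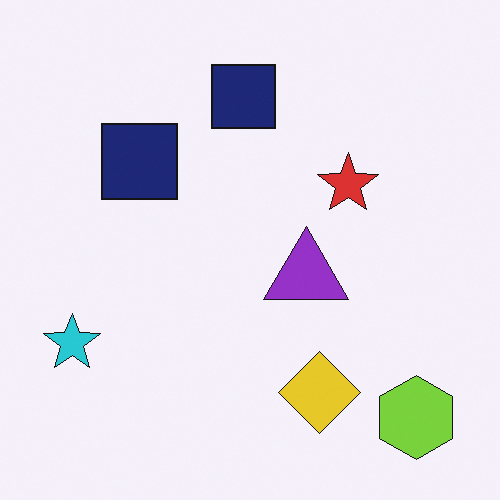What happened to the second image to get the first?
Rotated clockwise by a moderate amount.

Every shape is tilted by the same angle and the image corners show triangular fill wedges — a whole-image rotation by a non-right angle.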